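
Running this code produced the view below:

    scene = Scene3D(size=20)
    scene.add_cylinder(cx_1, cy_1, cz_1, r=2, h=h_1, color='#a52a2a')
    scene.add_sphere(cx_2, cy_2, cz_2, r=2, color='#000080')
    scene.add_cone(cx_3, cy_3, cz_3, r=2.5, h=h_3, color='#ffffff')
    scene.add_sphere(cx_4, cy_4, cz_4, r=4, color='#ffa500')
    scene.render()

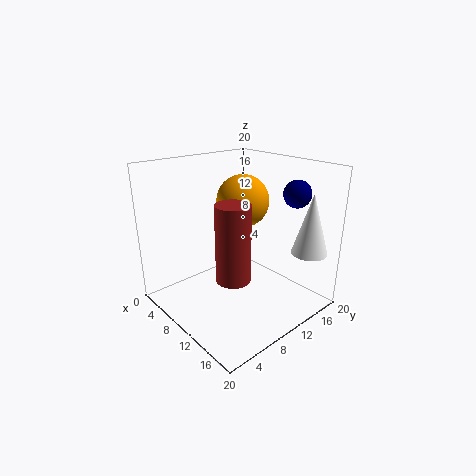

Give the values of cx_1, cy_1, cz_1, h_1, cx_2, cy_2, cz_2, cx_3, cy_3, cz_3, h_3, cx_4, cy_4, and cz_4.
cx_1 = 16
cy_1 = 4
cz_1 = 8.5
h_1 = 9
cx_2 = 13.5
cy_2 = 18
cz_2 = 15.5
cx_3 = 17
cy_3 = 17
cz_3 = 8
h_3 = 8.5
cx_4 = 6
cy_4 = 14.5
cz_4 = 13.5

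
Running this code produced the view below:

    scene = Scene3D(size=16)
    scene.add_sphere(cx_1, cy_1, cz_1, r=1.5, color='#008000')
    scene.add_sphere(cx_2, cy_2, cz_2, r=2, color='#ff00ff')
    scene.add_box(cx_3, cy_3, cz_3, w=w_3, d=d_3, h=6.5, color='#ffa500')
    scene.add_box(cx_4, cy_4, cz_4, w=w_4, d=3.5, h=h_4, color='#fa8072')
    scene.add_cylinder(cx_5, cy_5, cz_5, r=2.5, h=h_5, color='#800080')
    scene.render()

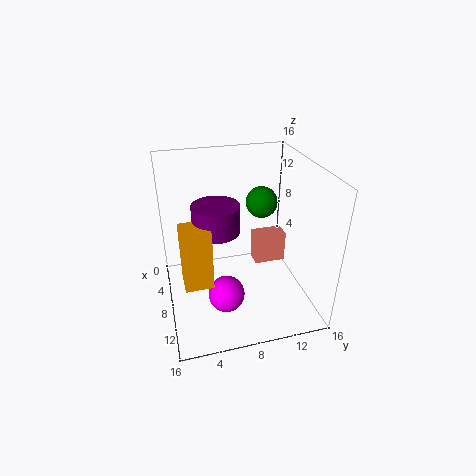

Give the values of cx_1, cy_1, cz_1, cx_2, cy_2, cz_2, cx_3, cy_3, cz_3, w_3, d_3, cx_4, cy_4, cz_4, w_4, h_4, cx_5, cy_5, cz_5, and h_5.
cx_1 = 11; cy_1 = 9.5; cz_1 = 13.5; cx_2 = 10.5; cy_2 = 6; cz_2 = 2.5; cx_3 = 8.5; cy_3 = 1.5; cz_3 = 4.5; w_3 = 3; d_3 = 3; cx_4 = 6.5; cy_4 = 10; cz_4 = 4.5; w_4 = 2; h_4 = 3.5; cx_5 = 8.5; cy_5 = 5.5; cz_5 = 9.5; h_5 = 3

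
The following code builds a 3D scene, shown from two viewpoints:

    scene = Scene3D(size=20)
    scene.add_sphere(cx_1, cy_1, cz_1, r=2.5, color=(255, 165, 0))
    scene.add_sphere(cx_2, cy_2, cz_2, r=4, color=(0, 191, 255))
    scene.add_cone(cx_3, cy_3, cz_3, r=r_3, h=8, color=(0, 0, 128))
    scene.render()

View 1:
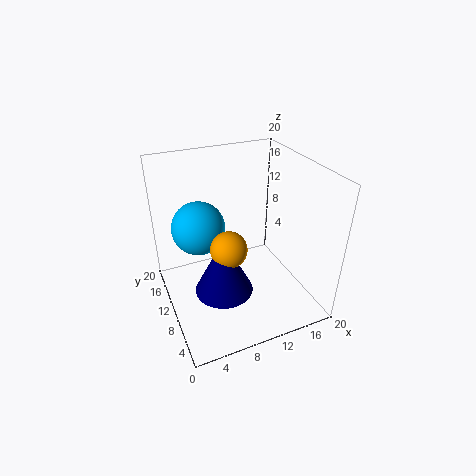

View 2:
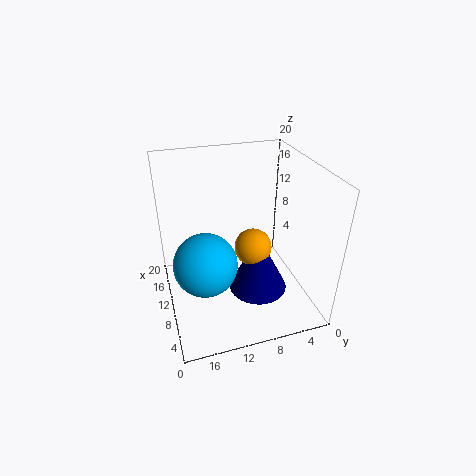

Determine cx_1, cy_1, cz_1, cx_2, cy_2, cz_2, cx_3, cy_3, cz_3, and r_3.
cx_1 = 8
cy_1 = 8.5
cz_1 = 9.5
cx_2 = 6
cy_2 = 15.5
cz_2 = 9.5
cx_3 = 7
cy_3 = 8
cz_3 = 3.5
r_3 = 4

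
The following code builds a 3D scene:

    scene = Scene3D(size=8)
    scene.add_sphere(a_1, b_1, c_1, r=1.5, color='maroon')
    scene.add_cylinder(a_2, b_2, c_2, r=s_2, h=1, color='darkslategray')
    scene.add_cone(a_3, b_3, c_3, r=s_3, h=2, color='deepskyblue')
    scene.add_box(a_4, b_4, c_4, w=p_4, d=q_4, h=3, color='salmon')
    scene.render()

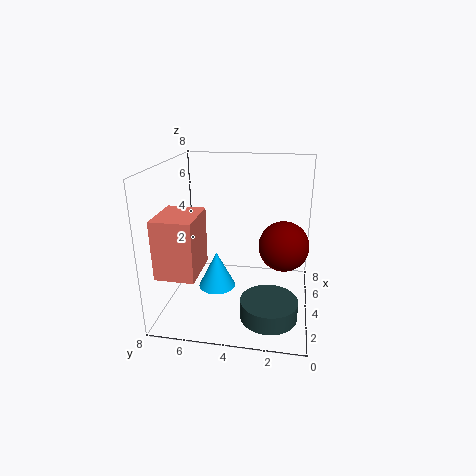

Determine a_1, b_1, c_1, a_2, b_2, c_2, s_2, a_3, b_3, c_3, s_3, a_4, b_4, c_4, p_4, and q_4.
a_1 = 5.5, b_1 = 1.5, c_1 = 3, a_2 = 2, b_2 = 2, c_2 = 0.5, s_2 = 1.5, a_3 = 3, b_3 = 5, c_3 = 1.5, s_3 = 1, a_4 = 0.5, b_4 = 5.5, c_4 = 3, p_4 = 2.5, q_4 = 2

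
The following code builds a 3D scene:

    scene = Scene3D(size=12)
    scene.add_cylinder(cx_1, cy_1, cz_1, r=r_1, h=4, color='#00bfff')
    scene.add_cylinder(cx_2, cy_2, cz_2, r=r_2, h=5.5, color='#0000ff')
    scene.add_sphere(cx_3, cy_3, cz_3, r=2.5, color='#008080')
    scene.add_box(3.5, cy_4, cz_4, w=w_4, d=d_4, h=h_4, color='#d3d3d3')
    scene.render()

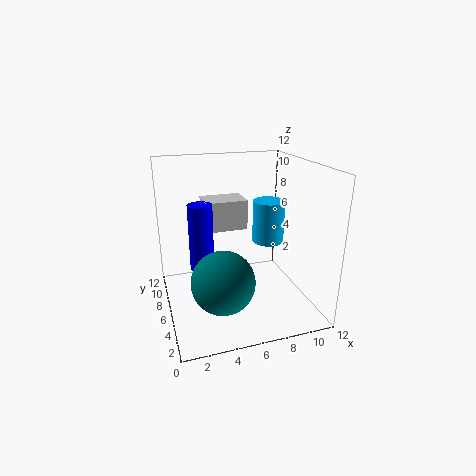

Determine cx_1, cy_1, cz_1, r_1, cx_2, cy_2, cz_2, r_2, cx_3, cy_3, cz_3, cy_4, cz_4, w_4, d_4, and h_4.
cx_1 = 10
cy_1 = 9
cz_1 = 4
r_1 = 1.5
cx_2 = 3
cy_2 = 6.5
cz_2 = 3.5
r_2 = 1
cx_3 = 4
cy_3 = 3.5
cz_3 = 3.5
cy_4 = 6.5
cz_4 = 6.5
w_4 = 3.5
d_4 = 2.5
h_4 = 2.5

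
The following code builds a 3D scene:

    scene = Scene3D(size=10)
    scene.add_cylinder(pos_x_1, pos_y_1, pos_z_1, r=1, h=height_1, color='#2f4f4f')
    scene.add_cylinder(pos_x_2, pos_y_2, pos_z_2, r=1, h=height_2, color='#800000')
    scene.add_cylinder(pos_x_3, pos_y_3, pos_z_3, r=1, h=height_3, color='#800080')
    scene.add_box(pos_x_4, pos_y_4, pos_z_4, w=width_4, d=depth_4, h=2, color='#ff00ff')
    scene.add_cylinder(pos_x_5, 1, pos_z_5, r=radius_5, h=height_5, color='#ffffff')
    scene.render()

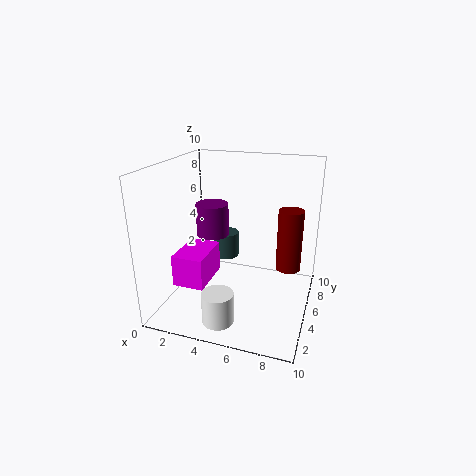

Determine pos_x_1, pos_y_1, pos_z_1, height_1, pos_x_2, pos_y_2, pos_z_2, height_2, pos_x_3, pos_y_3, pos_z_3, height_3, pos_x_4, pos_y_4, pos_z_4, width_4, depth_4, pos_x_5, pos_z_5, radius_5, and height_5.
pos_x_1 = 3, pos_y_1 = 8, pos_z_1 = 2, height_1 = 2, pos_x_2 = 8, pos_y_2 = 9, pos_z_2 = 1, height_2 = 5, pos_x_3 = 4, pos_y_3 = 3, pos_z_3 = 6, height_3 = 2, pos_x_4 = 2, pos_y_4 = 1, pos_z_4 = 3, width_4 = 2, depth_4 = 3, pos_x_5 = 5, pos_z_5 = 1, radius_5 = 1, height_5 = 2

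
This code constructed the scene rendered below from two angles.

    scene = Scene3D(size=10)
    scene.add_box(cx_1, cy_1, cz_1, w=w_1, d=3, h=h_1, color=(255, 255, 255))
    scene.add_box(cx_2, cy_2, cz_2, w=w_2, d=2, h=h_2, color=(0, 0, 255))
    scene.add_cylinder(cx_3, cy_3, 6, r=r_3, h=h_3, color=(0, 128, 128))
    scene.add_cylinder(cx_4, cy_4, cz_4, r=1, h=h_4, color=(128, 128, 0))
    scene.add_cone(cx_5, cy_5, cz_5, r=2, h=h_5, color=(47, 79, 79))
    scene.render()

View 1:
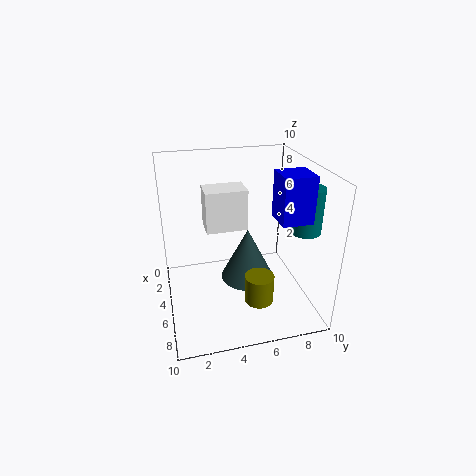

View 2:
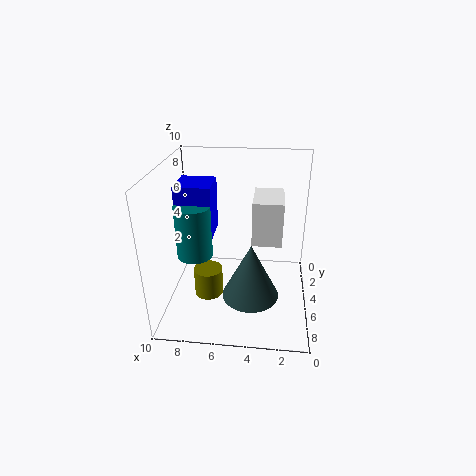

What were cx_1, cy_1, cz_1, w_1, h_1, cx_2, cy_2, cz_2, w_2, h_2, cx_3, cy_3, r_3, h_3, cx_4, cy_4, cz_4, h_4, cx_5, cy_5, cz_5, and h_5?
cx_1 = 2
cy_1 = 3
cz_1 = 5
w_1 = 2
h_1 = 3
cx_2 = 6
cy_2 = 7
cz_2 = 7
w_2 = 2
h_2 = 3
cx_3 = 7
cy_3 = 9
r_3 = 1
h_3 = 3
cx_4 = 7
cy_4 = 6
cz_4 = 1
h_4 = 2
cx_5 = 4
cy_5 = 6
cz_5 = 1
h_5 = 4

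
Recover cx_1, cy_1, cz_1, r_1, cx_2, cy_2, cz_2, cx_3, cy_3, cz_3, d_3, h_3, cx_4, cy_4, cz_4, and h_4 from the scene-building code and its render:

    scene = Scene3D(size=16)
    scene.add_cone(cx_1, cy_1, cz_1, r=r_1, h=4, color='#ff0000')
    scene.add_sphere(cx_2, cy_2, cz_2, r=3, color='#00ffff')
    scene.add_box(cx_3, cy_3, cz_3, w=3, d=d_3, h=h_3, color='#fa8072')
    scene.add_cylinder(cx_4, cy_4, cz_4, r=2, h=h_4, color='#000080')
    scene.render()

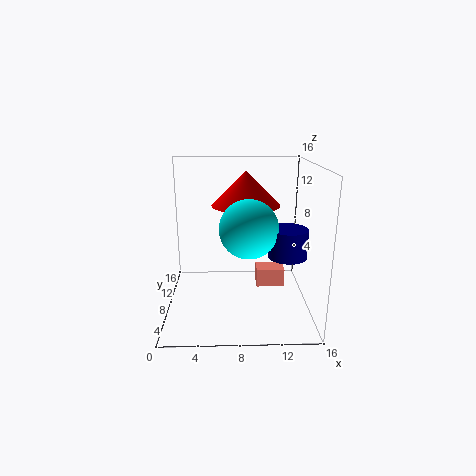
cx_1 = 9
cy_1 = 11
cz_1 = 11
r_1 = 4
cx_2 = 9
cy_2 = 5
cz_2 = 10
cx_3 = 10
cy_3 = 6
cz_3 = 3
d_3 = 2
h_3 = 2
cx_4 = 13
cy_4 = 5
cz_4 = 7
h_4 = 3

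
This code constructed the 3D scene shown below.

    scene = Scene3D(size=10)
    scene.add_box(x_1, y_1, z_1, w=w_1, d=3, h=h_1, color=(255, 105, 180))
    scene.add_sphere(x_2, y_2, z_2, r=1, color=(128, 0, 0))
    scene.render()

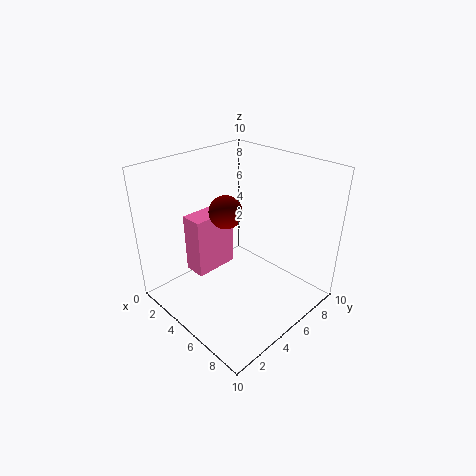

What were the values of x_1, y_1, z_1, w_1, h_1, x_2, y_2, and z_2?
x_1 = 3
y_1 = 2
z_1 = 3
w_1 = 1.5
h_1 = 4
x_2 = 6
y_2 = 3
z_2 = 8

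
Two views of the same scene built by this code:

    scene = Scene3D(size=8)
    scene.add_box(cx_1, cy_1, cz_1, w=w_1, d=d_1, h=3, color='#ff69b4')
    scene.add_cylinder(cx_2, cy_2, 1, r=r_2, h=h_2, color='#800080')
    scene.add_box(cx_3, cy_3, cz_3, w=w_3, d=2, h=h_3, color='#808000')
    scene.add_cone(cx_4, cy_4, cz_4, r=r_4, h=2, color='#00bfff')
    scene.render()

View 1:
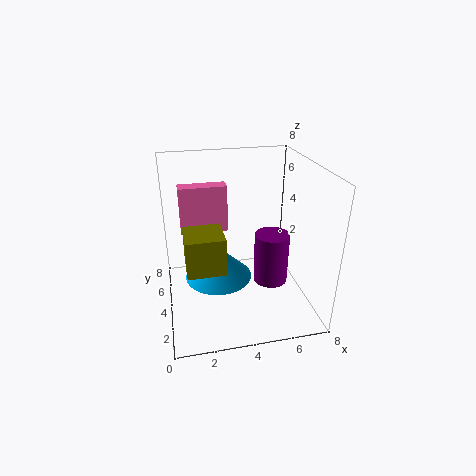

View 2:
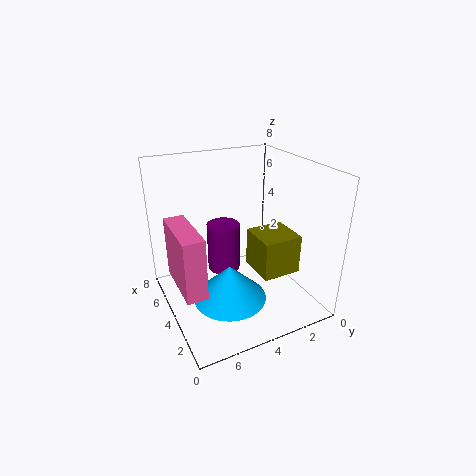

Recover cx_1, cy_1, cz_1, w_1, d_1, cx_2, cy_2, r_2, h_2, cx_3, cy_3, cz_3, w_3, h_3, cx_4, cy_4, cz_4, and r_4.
cx_1 = 1
cy_1 = 7
cz_1 = 3
w_1 = 3
d_1 = 1
cx_2 = 6
cy_2 = 4
r_2 = 1
h_2 = 3
cx_3 = 1
cy_3 = 2
cz_3 = 3
w_3 = 2
h_3 = 2
cx_4 = 3
cy_4 = 5
cz_4 = 1
r_4 = 2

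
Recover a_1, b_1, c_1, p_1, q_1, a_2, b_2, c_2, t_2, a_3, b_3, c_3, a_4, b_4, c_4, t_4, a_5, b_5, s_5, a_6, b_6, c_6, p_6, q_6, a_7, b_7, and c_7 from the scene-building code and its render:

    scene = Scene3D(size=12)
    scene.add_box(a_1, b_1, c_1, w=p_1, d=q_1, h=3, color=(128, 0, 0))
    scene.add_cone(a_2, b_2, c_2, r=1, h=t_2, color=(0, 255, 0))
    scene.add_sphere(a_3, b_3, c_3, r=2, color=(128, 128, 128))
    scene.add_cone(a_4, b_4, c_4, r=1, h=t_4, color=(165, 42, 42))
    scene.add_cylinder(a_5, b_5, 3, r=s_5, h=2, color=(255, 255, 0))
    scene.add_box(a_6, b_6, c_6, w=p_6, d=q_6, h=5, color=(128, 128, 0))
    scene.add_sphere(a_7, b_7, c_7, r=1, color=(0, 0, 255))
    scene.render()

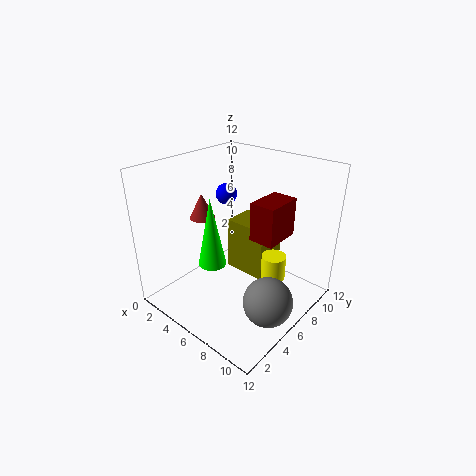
a_1 = 8
b_1 = 5
c_1 = 7
p_1 = 2
q_1 = 3
a_2 = 7
b_2 = 2
c_2 = 6
t_2 = 5
a_3 = 10
b_3 = 5
c_3 = 2
a_4 = 4
b_4 = 4
c_4 = 8
t_4 = 2
a_5 = 9
b_5 = 7
s_5 = 1
a_6 = 3
b_6 = 8
c_6 = 1
p_6 = 4
q_6 = 3
a_7 = 2
b_7 = 9
c_7 = 8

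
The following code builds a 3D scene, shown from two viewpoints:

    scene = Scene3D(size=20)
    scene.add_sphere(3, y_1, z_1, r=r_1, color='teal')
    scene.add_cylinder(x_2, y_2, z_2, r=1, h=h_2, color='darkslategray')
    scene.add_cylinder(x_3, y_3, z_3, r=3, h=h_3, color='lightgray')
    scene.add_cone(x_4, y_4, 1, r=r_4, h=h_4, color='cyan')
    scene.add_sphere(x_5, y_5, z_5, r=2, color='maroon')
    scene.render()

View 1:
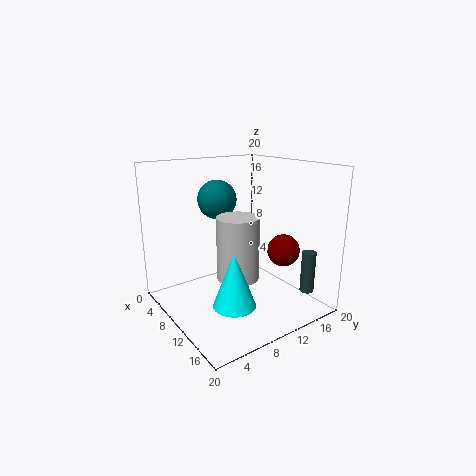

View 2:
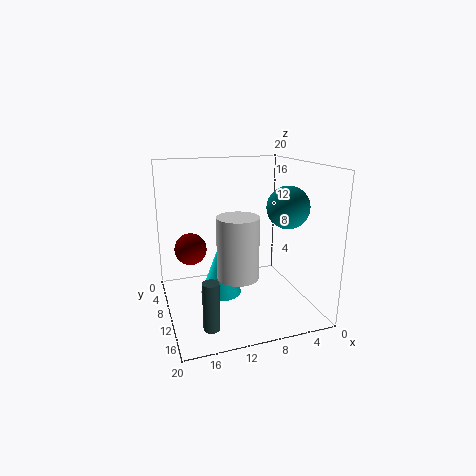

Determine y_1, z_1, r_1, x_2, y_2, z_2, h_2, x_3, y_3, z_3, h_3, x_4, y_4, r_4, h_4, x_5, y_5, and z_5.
y_1 = 11; z_1 = 14; r_1 = 3; x_2 = 16; y_2 = 18; z_2 = 2; h_2 = 6; x_3 = 10; y_3 = 10; z_3 = 4; h_3 = 9; x_4 = 12; y_4 = 8; r_4 = 3; h_4 = 8; x_5 = 17; y_5 = 12; z_5 = 10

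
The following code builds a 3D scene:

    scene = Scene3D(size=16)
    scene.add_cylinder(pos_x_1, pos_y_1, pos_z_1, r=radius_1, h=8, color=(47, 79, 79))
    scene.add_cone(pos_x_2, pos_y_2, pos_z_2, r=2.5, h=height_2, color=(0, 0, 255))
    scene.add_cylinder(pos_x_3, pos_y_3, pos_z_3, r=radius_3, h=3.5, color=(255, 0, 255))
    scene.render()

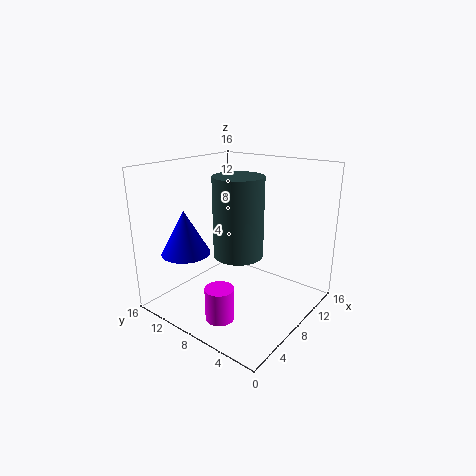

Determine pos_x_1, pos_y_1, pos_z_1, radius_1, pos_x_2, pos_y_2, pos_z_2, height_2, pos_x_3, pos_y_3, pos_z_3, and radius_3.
pos_x_1 = 5.5; pos_y_1 = 6; pos_z_1 = 7.5; radius_1 = 2.5; pos_x_2 = 2.5; pos_y_2 = 10.5; pos_z_2 = 7.5; height_2 = 4.5; pos_x_3 = 3; pos_y_3 = 6.5; pos_z_3 = 1; radius_3 = 1.5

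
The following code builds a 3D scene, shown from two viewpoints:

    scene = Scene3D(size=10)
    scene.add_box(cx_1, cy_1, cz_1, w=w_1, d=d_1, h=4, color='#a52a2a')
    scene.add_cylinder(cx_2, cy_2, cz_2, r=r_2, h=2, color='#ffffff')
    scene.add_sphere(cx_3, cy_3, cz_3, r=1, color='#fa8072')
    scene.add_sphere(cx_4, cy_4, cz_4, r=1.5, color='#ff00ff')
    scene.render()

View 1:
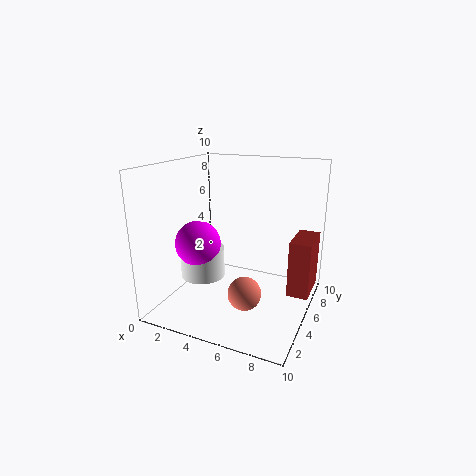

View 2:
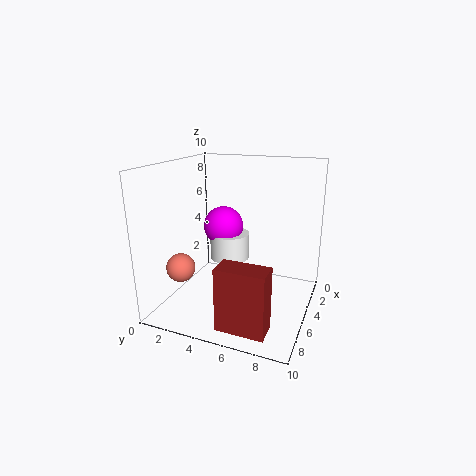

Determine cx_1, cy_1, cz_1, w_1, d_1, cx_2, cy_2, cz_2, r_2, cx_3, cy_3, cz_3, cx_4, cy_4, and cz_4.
cx_1 = 8.5
cy_1 = 5.5
cz_1 = 1
w_1 = 1.5
d_1 = 3
cx_2 = 3
cy_2 = 3.5
cz_2 = 2.5
r_2 = 1.5
cx_3 = 7
cy_3 = 1.5
cz_3 = 3
cx_4 = 3
cy_4 = 3
cz_4 = 5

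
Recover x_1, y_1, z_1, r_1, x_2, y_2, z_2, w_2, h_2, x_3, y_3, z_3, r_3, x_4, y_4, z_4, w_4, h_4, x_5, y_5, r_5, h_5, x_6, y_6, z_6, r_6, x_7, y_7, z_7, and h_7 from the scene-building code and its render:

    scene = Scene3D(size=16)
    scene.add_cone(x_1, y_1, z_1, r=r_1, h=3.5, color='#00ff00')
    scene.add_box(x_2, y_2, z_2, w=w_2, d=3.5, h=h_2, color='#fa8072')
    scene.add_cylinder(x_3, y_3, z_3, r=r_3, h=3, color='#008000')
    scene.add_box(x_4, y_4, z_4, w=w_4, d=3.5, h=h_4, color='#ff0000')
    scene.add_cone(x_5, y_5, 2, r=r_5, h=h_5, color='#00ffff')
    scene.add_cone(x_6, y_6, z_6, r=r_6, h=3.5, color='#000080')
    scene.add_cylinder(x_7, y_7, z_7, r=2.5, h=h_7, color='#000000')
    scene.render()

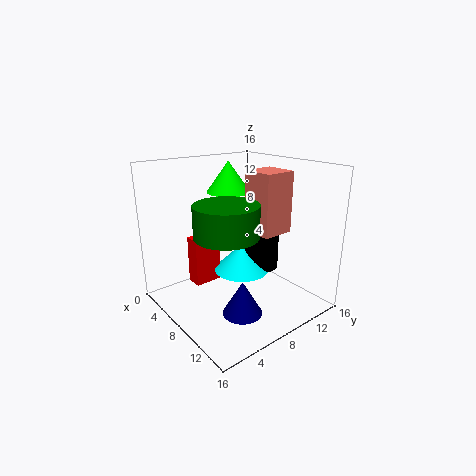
x_1 = 5, y_1 = 9, z_1 = 12.5, r_1 = 2.5, x_2 = 8.5, y_2 = 8.5, z_2 = 9, w_2 = 3.5, h_2 = 6.5, x_3 = 12, y_3 = 3.5, z_3 = 10.5, r_3 = 3, x_4 = 1, y_4 = 5.5, z_4 = 0.5, w_4 = 2, h_4 = 6, x_5 = 5, y_5 = 11, r_5 = 3.5, h_5 = 3.5, x_6 = 12.5, y_6 = 5, z_6 = 2, r_6 = 2, x_7 = 5.5, y_7 = 13.5, z_7 = 2, h_7 = 4.5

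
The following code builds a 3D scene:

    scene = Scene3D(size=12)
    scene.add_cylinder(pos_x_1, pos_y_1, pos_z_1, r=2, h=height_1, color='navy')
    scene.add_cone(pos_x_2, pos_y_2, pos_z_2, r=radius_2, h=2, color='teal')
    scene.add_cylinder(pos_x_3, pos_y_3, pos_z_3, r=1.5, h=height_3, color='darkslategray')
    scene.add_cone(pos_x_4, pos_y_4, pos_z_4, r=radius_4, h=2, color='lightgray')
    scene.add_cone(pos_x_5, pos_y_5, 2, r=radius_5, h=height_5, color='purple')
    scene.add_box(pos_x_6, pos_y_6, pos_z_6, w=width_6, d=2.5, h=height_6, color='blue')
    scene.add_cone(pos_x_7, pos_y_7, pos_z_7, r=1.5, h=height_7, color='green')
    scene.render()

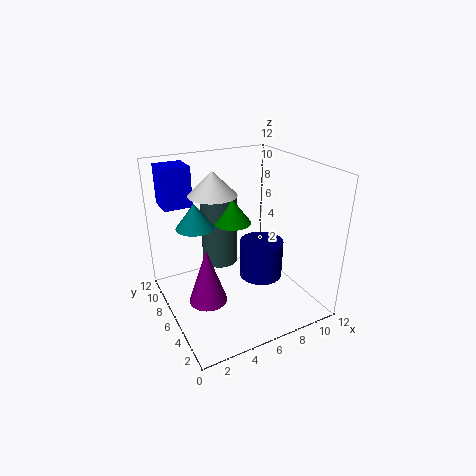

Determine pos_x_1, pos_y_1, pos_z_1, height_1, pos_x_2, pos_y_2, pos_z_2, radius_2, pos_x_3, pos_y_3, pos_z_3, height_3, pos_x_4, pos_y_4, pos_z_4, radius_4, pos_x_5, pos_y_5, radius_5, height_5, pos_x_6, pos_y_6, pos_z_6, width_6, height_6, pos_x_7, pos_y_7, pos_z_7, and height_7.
pos_x_1 = 9
pos_y_1 = 7
pos_z_1 = 1
height_1 = 3.5
pos_x_2 = 2.5
pos_y_2 = 6.5
pos_z_2 = 7.5
radius_2 = 1.5
pos_x_3 = 5
pos_y_3 = 7.5
pos_z_3 = 3.5
height_3 = 6
pos_x_4 = 4.5
pos_y_4 = 7.5
pos_z_4 = 9.5
radius_4 = 2
pos_x_5 = 2.5
pos_y_5 = 4.5
radius_5 = 1.5
height_5 = 4.5
pos_x_6 = 1
pos_y_6 = 9.5
pos_z_6 = 8
width_6 = 2.5
height_6 = 3.5
pos_x_7 = 5.5
pos_y_7 = 6
pos_z_7 = 7.5
height_7 = 2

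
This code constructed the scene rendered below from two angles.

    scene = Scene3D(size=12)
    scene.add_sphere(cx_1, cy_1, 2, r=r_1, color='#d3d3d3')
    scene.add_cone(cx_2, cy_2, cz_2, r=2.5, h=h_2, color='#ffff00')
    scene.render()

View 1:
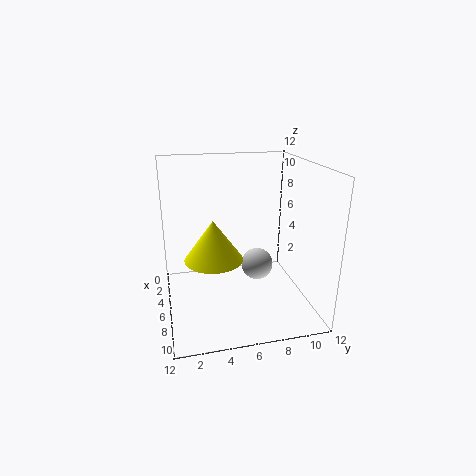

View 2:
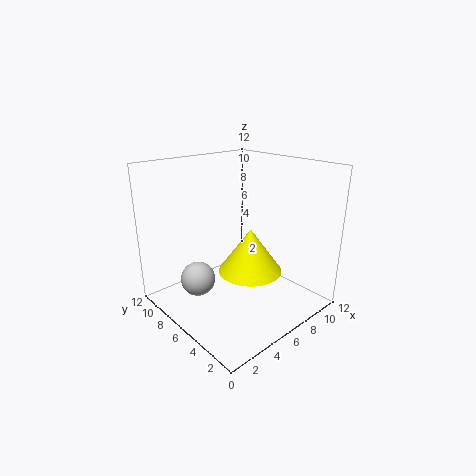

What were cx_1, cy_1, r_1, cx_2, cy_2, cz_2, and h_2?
cx_1 = 3.5; cy_1 = 8.5; r_1 = 1.5; cx_2 = 5.5; cy_2 = 4; cz_2 = 4; h_2 = 3.5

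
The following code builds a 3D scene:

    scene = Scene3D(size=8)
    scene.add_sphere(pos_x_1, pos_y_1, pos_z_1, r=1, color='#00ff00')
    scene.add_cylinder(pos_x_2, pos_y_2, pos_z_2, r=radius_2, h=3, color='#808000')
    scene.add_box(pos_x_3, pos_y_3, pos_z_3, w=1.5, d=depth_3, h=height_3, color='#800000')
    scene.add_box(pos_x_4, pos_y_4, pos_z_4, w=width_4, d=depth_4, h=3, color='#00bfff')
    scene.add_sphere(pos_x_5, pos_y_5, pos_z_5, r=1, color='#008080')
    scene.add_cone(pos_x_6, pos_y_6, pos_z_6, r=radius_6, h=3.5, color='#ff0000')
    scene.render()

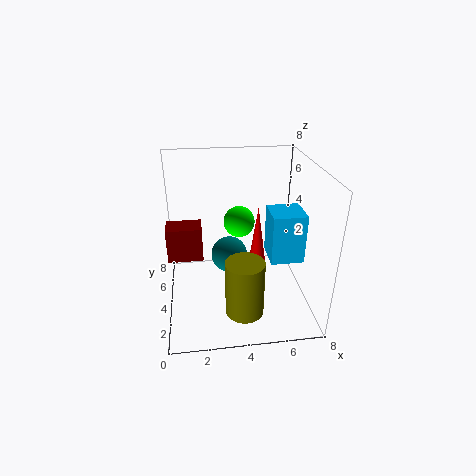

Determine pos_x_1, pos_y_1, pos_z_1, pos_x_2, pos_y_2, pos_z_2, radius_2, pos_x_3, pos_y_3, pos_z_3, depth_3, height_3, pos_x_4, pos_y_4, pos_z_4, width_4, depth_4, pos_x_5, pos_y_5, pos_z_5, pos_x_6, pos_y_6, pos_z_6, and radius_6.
pos_x_1 = 4.5; pos_y_1 = 7; pos_z_1 = 3.5; pos_x_2 = 4; pos_y_2 = 1.5; pos_z_2 = 1; radius_2 = 1; pos_x_3 = 0.5; pos_y_3 = 0.5; pos_z_3 = 5; depth_3 = 1; height_3 = 1.5; pos_x_4 = 6; pos_y_4 = 4; pos_z_4 = 2; width_4 = 2; depth_4 = 2; pos_x_5 = 3.5; pos_y_5 = 4; pos_z_5 = 3; pos_x_6 = 5; pos_y_6 = 3.5; pos_z_6 = 2.5; radius_6 = 0.5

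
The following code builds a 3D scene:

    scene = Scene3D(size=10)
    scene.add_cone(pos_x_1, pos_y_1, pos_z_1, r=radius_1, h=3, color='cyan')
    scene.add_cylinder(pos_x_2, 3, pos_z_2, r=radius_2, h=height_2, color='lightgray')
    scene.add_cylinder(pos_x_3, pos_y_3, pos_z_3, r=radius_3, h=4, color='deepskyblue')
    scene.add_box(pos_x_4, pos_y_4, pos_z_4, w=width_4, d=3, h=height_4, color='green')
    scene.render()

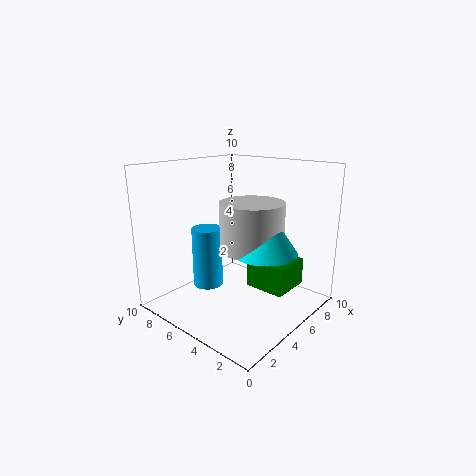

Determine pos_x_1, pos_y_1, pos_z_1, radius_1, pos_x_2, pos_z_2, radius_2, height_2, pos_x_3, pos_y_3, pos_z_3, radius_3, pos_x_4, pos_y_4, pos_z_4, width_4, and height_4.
pos_x_1 = 4, pos_y_1 = 2, pos_z_1 = 5, radius_1 = 2, pos_x_2 = 4, pos_z_2 = 5, radius_2 = 2, height_2 = 3, pos_x_3 = 3, pos_y_3 = 6, pos_z_3 = 2, radius_3 = 1, pos_x_4 = 6, pos_y_4 = 2, pos_z_4 = 1, width_4 = 3, height_4 = 2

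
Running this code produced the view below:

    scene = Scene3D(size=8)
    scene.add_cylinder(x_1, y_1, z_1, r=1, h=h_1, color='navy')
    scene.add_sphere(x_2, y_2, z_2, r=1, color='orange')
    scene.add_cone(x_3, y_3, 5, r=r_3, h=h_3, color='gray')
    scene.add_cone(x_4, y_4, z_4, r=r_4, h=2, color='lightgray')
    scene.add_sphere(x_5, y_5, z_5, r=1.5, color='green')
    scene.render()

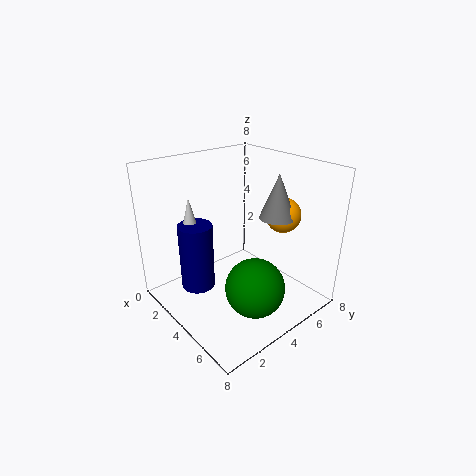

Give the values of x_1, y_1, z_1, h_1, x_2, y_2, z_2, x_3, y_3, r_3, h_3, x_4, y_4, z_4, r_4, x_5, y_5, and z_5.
x_1 = 2, y_1 = 2.5, z_1 = 0.5, h_1 = 4, x_2 = 5, y_2 = 6.5, z_2 = 5, x_3 = 5, y_3 = 6, r_3 = 1, h_3 = 2.5, x_4 = 1.5, y_4 = 2.5, z_4 = 4, r_4 = 0.5, x_5 = 6.5, y_5 = 3, z_5 = 2.5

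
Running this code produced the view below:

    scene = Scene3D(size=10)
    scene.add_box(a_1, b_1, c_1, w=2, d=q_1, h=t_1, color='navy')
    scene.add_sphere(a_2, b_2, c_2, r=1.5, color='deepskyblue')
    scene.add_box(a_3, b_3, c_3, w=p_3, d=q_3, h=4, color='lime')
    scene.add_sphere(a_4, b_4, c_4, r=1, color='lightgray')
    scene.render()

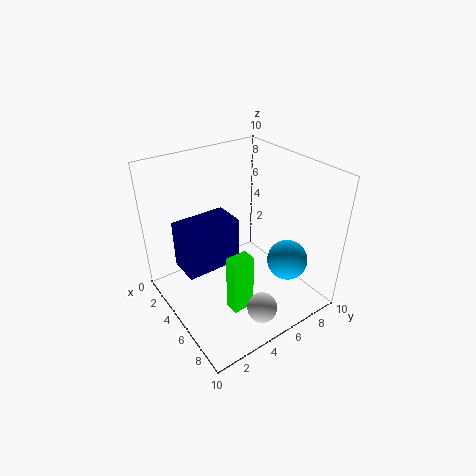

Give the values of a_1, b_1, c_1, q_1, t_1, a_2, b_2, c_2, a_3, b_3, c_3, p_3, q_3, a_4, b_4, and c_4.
a_1 = 4.5; b_1 = 0.5; c_1 = 4.5; q_1 = 3.5; t_1 = 3; a_2 = 6.5; b_2 = 8.5; c_2 = 2.5; a_3 = 6.5; b_3 = 3; c_3 = 1; p_3 = 1; q_3 = 1.5; a_4 = 8.5; b_4 = 4.5; c_4 = 1.5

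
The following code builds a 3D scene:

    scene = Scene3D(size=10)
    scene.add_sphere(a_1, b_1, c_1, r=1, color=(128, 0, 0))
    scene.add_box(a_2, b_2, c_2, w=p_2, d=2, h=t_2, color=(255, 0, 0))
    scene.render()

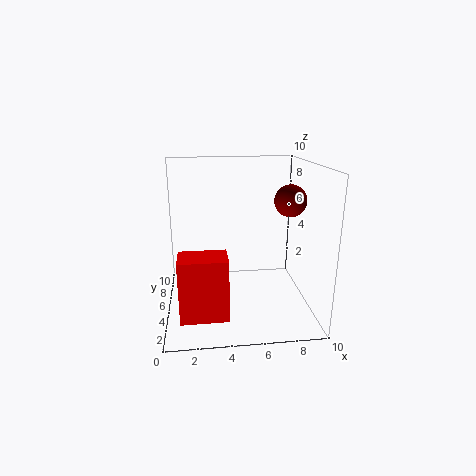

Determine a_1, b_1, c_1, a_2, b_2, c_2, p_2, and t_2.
a_1 = 8; b_1 = 3; c_1 = 8; a_2 = 1; b_2 = 1; c_2 = 1; p_2 = 3; t_2 = 4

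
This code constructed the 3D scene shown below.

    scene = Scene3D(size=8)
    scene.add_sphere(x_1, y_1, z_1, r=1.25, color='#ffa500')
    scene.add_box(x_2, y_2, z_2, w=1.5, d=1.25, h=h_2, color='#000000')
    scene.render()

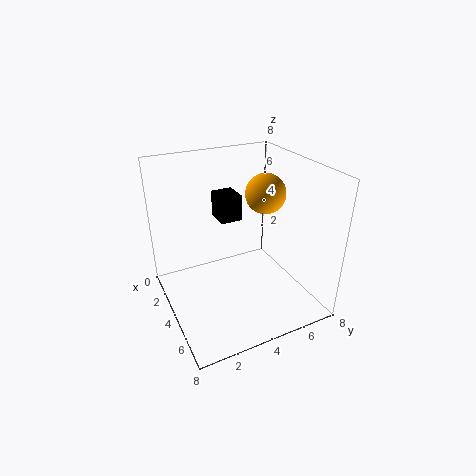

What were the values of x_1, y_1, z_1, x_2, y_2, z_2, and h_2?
x_1 = 2.25; y_1 = 6.75; z_1 = 5.5; x_2 = 1.5; y_2 = 3.5; z_2 = 4.5; h_2 = 1.5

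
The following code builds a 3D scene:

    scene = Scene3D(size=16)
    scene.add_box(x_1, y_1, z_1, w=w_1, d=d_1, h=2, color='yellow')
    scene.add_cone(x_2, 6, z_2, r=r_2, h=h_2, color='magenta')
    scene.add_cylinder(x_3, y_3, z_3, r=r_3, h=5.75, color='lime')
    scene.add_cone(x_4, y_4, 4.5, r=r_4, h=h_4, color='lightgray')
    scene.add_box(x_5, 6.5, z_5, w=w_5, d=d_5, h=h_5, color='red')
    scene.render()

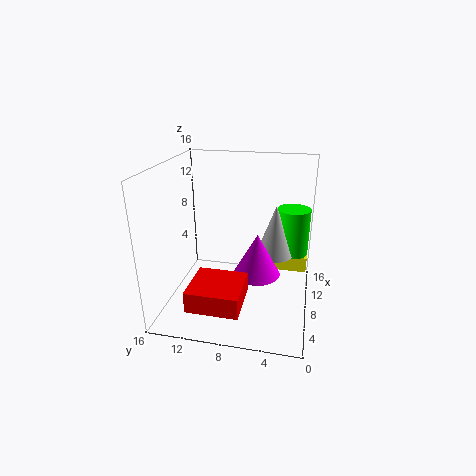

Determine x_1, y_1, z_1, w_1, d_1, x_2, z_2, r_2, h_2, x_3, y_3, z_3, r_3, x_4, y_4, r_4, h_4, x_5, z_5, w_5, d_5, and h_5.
x_1 = 12.75
y_1 = 0.25
z_1 = 1.75
w_1 = 2.5
d_1 = 5.25
x_2 = 9.25
z_2 = 3
r_2 = 2.75
h_2 = 5
x_3 = 13.25
y_3 = 2.25
z_3 = 4.25
r_3 = 2
x_4 = 11.75
y_4 = 4.25
r_4 = 2.25
h_4 = 6.25
x_5 = 1
z_5 = 2.5
w_5 = 5.25
d_5 = 5.5
h_5 = 2.25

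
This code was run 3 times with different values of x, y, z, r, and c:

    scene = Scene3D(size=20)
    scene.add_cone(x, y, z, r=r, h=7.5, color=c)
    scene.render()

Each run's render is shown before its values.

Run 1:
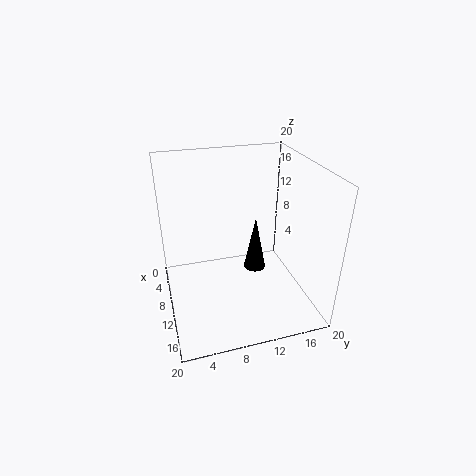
x = 11.5, y = 12, z = 6, r = 1.5, c = 'black'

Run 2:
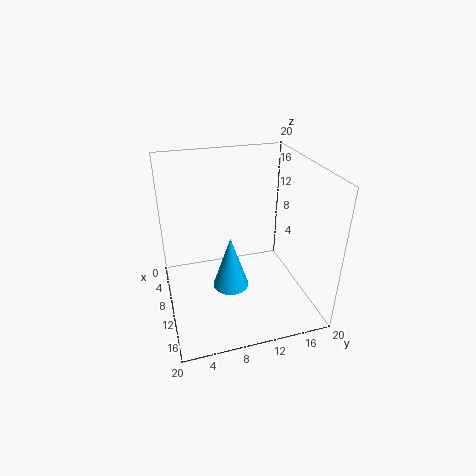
x = 11.5, y = 8.5, z = 3.5, r = 2.5, c = 'deepskyblue'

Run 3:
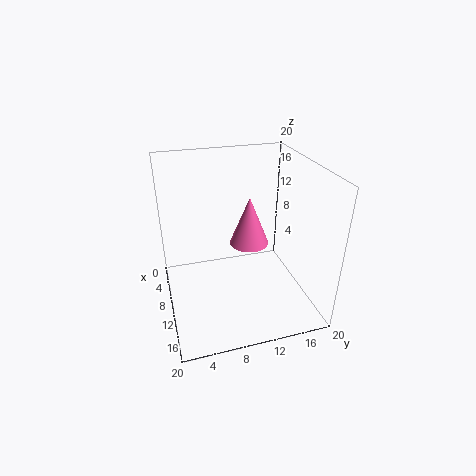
x = 6, y = 13, z = 6.5, r = 3, c = 'hotpink'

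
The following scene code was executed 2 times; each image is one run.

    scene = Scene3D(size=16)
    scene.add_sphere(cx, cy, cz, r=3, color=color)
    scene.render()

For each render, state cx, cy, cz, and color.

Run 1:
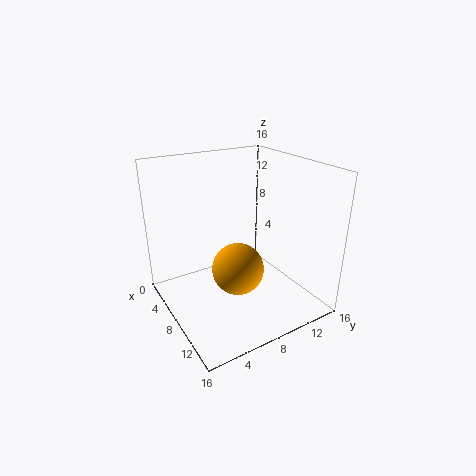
cx = 8
cy = 8
cz = 4
color = 'orange'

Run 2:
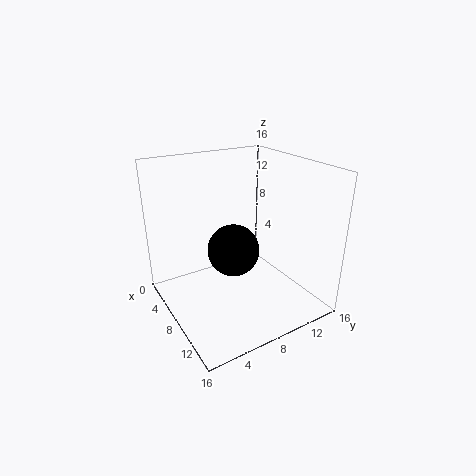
cx = 7
cy = 8
cz = 6
color = 'black'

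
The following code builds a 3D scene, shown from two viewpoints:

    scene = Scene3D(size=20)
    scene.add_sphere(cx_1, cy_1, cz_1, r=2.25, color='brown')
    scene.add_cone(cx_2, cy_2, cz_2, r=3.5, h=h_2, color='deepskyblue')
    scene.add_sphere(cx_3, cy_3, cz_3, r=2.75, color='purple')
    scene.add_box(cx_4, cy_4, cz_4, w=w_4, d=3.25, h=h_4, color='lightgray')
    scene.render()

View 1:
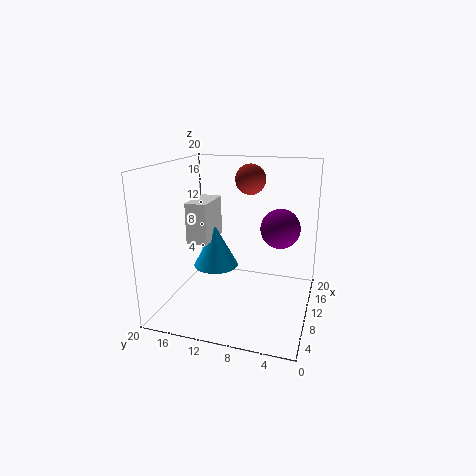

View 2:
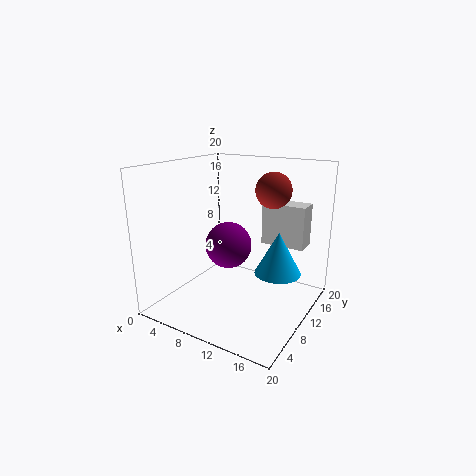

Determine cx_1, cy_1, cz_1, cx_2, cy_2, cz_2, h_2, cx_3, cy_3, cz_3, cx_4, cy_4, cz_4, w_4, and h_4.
cx_1 = 15.25, cy_1 = 9.75, cz_1 = 17.25, cx_2 = 14, cy_2 = 15, cz_2 = 3.5, h_2 = 6.5, cx_3 = 12, cy_3 = 4.5, cz_3 = 11.25, cx_4 = 11, cy_4 = 15.25, cz_4 = 7.75, w_4 = 6.5, h_4 = 6.25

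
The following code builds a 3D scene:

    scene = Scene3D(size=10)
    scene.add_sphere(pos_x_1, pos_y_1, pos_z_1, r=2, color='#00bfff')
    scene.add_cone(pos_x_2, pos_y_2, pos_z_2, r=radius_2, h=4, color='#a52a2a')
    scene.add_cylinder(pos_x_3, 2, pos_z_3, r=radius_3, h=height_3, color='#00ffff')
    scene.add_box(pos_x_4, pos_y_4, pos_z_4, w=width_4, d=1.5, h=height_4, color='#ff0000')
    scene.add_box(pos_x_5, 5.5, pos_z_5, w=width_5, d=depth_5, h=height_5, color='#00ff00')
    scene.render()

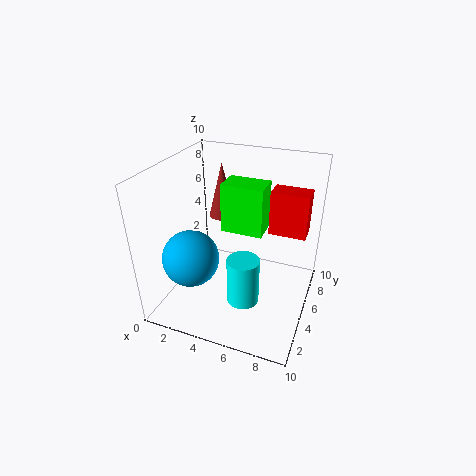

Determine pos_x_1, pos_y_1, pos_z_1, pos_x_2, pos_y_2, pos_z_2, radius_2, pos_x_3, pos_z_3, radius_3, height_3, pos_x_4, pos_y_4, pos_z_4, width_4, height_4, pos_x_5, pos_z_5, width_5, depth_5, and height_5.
pos_x_1 = 2
pos_y_1 = 3.5
pos_z_1 = 3.5
pos_x_2 = 3
pos_y_2 = 7
pos_z_2 = 5.5
radius_2 = 1
pos_x_3 = 6.5
pos_z_3 = 2.5
radius_3 = 1
height_3 = 3
pos_x_4 = 7
pos_y_4 = 5.5
pos_z_4 = 5.5
width_4 = 2.5
height_4 = 3
pos_x_5 = 3.5
pos_z_5 = 5
width_5 = 3
depth_5 = 2
height_5 = 3.5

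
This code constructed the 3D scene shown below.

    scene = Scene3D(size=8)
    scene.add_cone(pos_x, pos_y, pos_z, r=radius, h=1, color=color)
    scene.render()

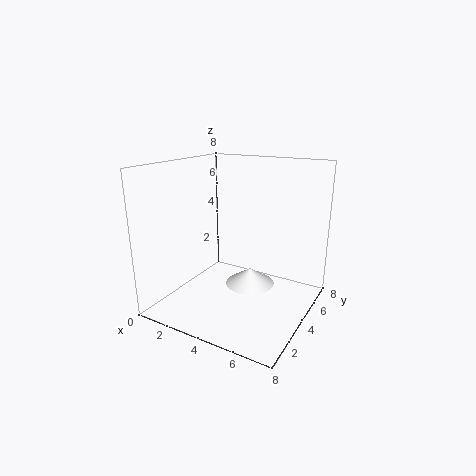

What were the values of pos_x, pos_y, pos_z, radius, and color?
pos_x = 4
pos_y = 5.5
pos_z = 0.5
radius = 1.5
color = 'white'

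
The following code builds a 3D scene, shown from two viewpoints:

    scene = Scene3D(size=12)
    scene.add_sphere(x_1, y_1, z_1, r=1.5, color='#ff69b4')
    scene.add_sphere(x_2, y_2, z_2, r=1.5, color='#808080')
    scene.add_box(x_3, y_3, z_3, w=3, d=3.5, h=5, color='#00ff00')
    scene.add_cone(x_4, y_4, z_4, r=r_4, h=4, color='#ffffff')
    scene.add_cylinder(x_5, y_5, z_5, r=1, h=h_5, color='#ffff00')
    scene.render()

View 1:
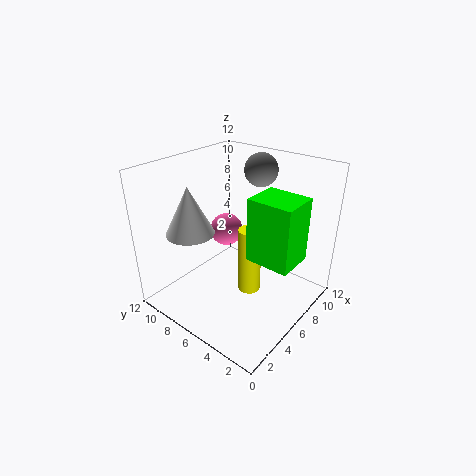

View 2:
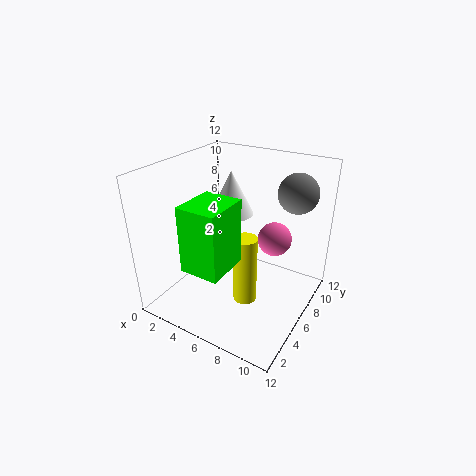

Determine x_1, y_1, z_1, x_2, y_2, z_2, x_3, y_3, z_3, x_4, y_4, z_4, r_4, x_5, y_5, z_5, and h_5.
x_1 = 8, y_1 = 9, z_1 = 5, x_2 = 10.5, y_2 = 7, z_2 = 10.5, x_3 = 4.5, y_3 = 0.5, z_3 = 5.5, x_4 = 3.5, y_4 = 9, z_4 = 6.5, r_4 = 2, x_5 = 7, y_5 = 5.5, z_5 = 0.5, h_5 = 6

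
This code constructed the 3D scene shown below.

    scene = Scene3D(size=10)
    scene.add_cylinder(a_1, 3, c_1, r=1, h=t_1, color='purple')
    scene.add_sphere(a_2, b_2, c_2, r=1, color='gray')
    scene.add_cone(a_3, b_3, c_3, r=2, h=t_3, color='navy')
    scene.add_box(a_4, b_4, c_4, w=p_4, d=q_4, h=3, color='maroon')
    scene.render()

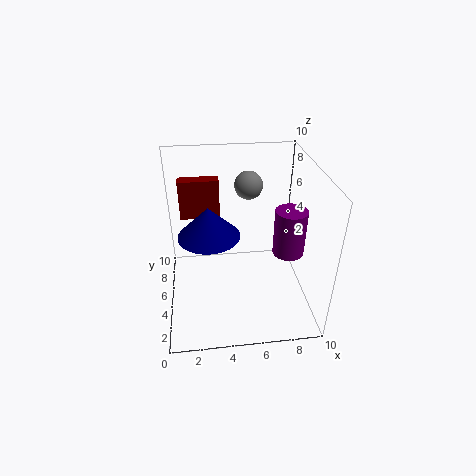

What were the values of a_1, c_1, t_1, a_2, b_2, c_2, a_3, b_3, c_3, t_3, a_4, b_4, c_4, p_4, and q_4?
a_1 = 8, c_1 = 5, t_1 = 3, a_2 = 6, b_2 = 7, c_2 = 8, a_3 = 3, b_3 = 4, c_3 = 6, t_3 = 2, a_4 = 1, b_4 = 8, c_4 = 5, p_4 = 3, q_4 = 1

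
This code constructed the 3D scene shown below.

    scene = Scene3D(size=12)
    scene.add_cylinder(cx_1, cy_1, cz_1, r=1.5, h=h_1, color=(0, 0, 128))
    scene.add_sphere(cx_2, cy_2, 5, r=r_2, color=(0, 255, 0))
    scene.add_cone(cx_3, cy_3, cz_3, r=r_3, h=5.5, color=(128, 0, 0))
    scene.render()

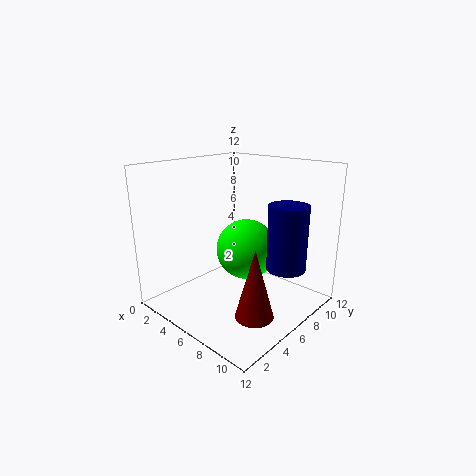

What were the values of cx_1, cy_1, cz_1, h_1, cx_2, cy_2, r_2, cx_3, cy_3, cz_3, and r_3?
cx_1 = 10.5; cy_1 = 6.5; cz_1 = 4.5; h_1 = 5; cx_2 = 6.5; cy_2 = 6.5; r_2 = 2.5; cx_3 = 9.5; cy_3 = 4; cz_3 = 1; r_3 = 1.5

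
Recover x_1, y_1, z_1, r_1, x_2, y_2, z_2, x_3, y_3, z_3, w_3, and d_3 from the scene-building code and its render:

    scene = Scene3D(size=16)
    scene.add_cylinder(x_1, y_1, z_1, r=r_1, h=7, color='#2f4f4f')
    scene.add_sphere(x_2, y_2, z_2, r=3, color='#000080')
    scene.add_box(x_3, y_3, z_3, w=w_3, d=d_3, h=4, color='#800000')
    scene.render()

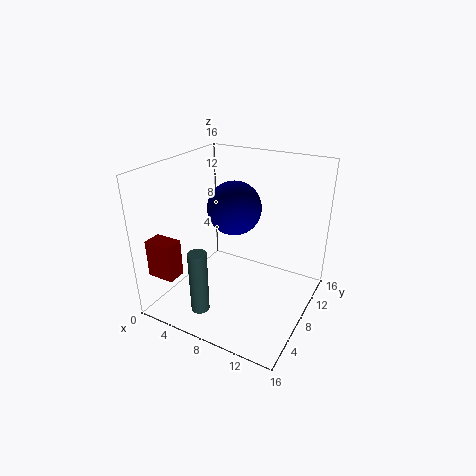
x_1 = 6; y_1 = 3; z_1 = 1; r_1 = 1; x_2 = 7; y_2 = 9; z_2 = 11; x_3 = 1; y_3 = 1; z_3 = 5; w_3 = 3; d_3 = 2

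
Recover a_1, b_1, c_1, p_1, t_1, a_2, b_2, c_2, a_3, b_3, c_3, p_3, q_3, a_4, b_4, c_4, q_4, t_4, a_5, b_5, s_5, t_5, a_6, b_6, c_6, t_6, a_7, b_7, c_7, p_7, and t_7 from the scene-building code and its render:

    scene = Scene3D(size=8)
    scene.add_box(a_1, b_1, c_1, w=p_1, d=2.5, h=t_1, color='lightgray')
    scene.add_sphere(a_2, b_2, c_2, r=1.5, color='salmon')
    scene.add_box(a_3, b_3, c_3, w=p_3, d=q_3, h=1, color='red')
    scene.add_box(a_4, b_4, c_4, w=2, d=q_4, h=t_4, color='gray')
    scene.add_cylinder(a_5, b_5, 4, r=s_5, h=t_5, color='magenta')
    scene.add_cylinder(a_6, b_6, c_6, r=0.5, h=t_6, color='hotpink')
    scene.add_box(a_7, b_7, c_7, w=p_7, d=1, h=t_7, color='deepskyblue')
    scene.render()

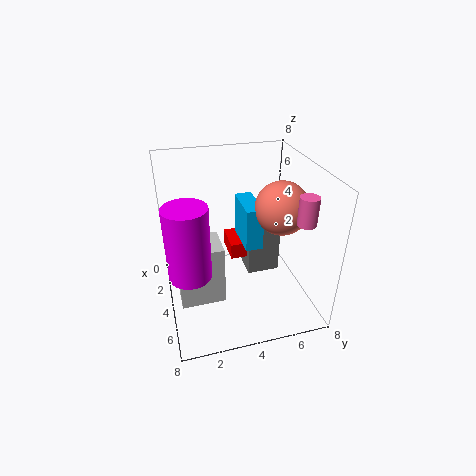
a_1 = 3; b_1 = 0.5; c_1 = 0.5; p_1 = 2; t_1 = 3.5; a_2 = 4; b_2 = 6.5; c_2 = 5.5; a_3 = 0.5; b_3 = 4; c_3 = 1.5; p_3 = 2; q_3 = 1; a_4 = 1; b_4 = 5; c_4 = 0.5; q_4 = 2; t_4 = 3.5; a_5 = 6.5; b_5 = 1; s_5 = 1; t_5 = 3.5; a_6 = 6; b_6 = 7; c_6 = 5.5; t_6 = 1.5; a_7 = 1.5; b_7 = 4.5; c_7 = 3; p_7 = 2.5; t_7 = 2.5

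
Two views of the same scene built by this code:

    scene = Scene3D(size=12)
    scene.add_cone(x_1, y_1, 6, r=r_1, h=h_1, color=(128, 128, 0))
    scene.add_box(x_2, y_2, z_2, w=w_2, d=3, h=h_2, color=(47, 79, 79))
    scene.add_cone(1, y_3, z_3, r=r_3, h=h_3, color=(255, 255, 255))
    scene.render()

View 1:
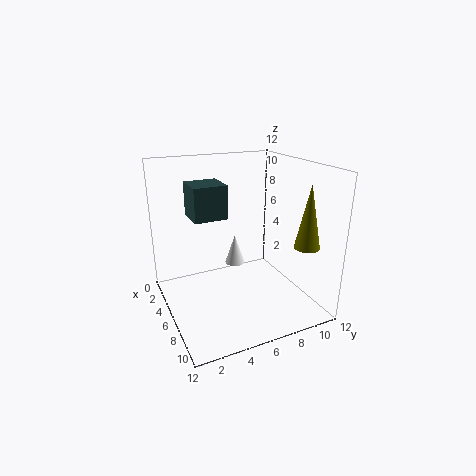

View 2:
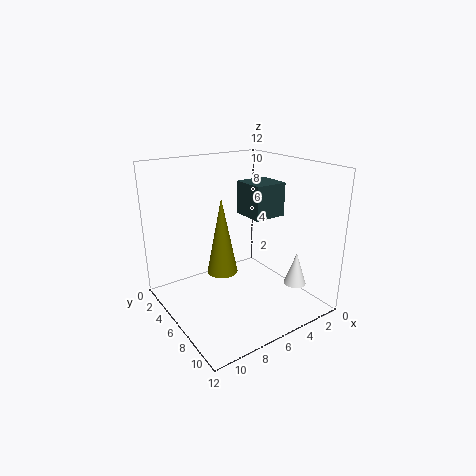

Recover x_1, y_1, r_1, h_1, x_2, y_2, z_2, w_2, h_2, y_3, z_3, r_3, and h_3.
x_1 = 10, y_1 = 10, r_1 = 1, h_1 = 5, x_2 = 1, y_2 = 3, z_2 = 7, w_2 = 3, h_2 = 3, y_3 = 8, z_3 = 1, r_3 = 1, h_3 = 3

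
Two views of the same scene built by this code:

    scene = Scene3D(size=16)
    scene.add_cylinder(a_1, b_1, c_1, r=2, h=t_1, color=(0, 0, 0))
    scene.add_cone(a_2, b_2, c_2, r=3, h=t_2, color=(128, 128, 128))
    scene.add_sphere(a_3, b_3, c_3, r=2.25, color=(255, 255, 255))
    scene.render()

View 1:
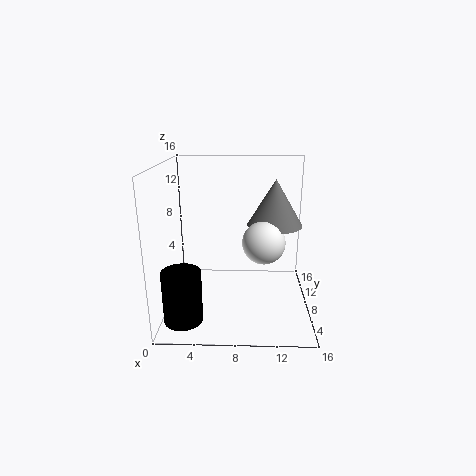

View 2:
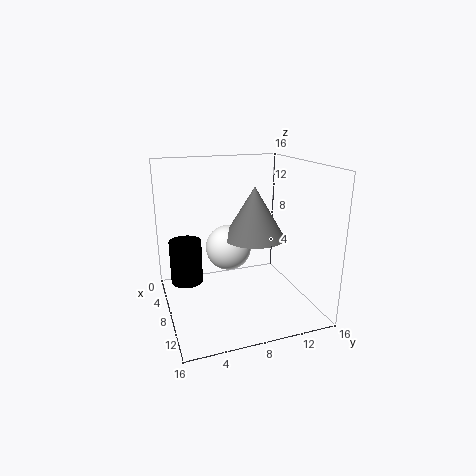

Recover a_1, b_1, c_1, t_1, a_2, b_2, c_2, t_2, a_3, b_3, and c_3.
a_1 = 2.5, b_1 = 3, c_1 = 0.75, t_1 = 5.5, a_2 = 12, b_2 = 8.25, c_2 = 9.5, t_2 = 5, a_3 = 10.75, b_3 = 6, c_3 = 8.25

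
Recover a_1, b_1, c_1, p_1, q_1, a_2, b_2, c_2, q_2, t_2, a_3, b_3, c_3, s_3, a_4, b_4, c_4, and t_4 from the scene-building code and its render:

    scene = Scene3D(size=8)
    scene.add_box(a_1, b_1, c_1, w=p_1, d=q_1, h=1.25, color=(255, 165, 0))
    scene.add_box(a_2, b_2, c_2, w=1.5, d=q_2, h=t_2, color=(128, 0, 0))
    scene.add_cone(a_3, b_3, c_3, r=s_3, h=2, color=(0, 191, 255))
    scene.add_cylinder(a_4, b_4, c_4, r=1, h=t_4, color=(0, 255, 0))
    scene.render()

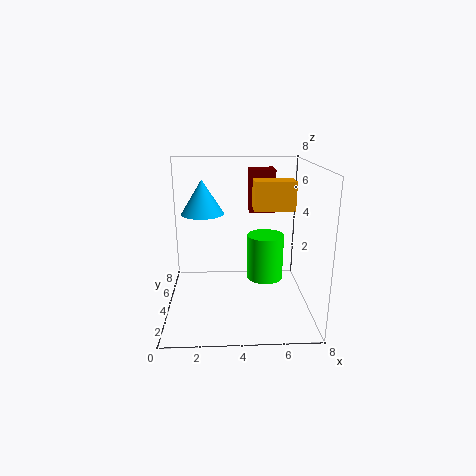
a_1 = 4.5, b_1 = 0.25, c_1 = 6.5, p_1 = 1.75, q_1 = 1, a_2 = 4.75, b_2 = 5.5, c_2 = 5, q_2 = 1.5, t_2 = 2.5, a_3 = 2, b_3 = 5.5, c_3 = 5, s_3 = 1.25, a_4 = 5.5, b_4 = 3.75, c_4 = 1.75, t_4 = 2.5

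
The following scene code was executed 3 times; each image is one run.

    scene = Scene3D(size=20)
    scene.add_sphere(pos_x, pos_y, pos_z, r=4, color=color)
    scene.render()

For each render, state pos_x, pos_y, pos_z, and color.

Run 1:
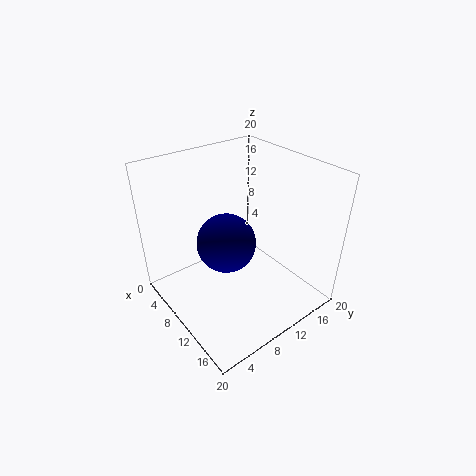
pos_x = 10, pos_y = 8, pos_z = 10, color = 'navy'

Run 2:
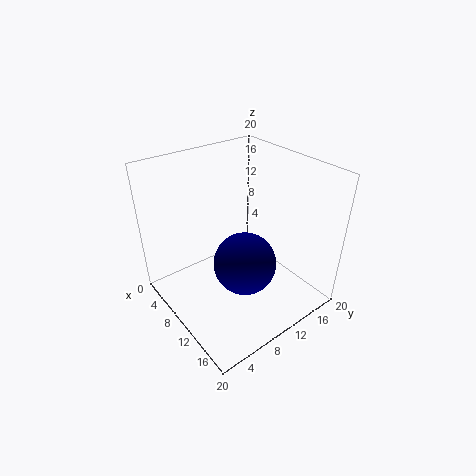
pos_x = 14, pos_y = 8, pos_z = 9, color = 'navy'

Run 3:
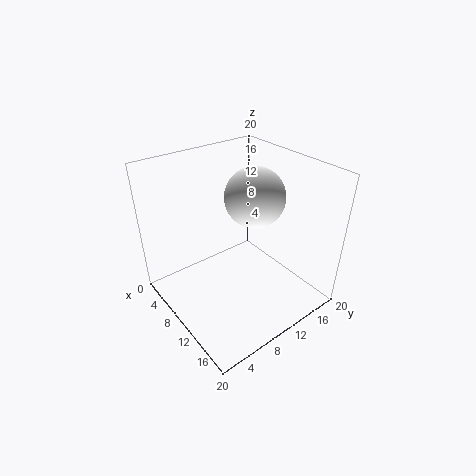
pos_x = 11, pos_y = 12, pos_z = 16, color = 'white'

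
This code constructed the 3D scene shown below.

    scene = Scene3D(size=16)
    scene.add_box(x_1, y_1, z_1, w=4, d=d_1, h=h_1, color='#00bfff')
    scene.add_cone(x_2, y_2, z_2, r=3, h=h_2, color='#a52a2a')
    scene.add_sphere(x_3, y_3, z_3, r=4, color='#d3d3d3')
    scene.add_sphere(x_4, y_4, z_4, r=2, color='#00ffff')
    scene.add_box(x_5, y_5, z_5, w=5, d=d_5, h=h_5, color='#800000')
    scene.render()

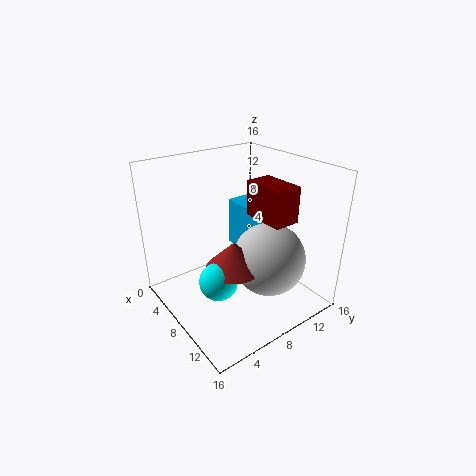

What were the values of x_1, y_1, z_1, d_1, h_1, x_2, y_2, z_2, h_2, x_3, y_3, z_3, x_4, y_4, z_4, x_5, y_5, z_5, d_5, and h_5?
x_1 = 2
y_1 = 11
z_1 = 4
d_1 = 3
h_1 = 6
x_2 = 10
y_2 = 6
z_2 = 6
h_2 = 3
x_3 = 11
y_3 = 10
z_3 = 6
x_4 = 10
y_4 = 4
z_4 = 5
x_5 = 7
y_5 = 10
z_5 = 10
d_5 = 3
h_5 = 4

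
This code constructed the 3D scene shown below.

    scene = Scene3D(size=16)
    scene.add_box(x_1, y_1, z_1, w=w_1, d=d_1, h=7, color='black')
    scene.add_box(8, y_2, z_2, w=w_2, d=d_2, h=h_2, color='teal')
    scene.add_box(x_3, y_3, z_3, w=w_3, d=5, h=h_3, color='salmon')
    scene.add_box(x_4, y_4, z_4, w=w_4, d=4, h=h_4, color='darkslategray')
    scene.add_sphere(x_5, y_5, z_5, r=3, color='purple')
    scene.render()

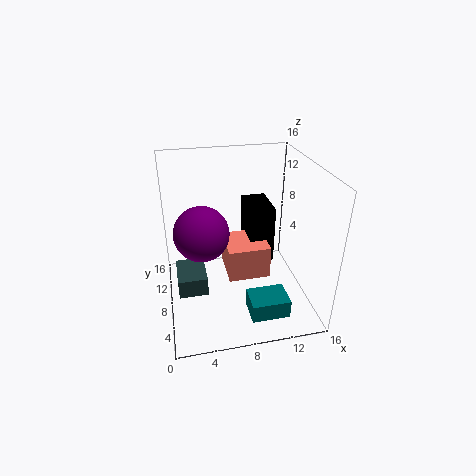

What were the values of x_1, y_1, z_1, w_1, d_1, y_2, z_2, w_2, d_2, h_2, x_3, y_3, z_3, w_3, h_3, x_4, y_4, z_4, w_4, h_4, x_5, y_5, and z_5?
x_1 = 10
y_1 = 10
z_1 = 3
w_1 = 3
d_1 = 5
y_2 = 1
z_2 = 2
w_2 = 4
d_2 = 3
h_2 = 2
x_3 = 7
y_3 = 8
z_3 = 2
w_3 = 5
h_3 = 4
x_4 = 1
y_4 = 4
z_4 = 4
w_4 = 3
h_4 = 2
x_5 = 4
y_5 = 8
z_5 = 9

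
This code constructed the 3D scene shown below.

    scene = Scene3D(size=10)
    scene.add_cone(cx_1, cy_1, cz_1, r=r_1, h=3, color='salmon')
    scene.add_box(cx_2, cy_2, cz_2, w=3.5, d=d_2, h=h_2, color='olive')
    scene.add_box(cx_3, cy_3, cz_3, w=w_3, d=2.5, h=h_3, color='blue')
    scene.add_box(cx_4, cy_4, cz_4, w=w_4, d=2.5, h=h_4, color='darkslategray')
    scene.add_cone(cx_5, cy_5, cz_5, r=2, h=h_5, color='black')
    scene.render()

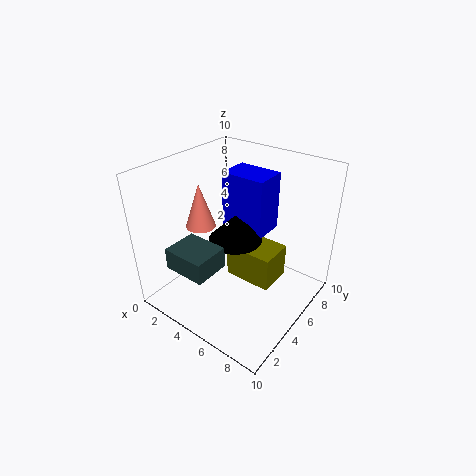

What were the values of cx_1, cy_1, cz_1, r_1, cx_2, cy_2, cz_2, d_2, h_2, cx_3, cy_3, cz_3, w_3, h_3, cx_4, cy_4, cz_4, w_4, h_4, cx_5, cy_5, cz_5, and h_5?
cx_1 = 3; cy_1 = 3.5; cz_1 = 6; r_1 = 1; cx_2 = 4; cy_2 = 5; cz_2 = 1.5; d_2 = 2.5; h_2 = 2.5; cx_3 = 2; cy_3 = 7; cz_3 = 4; w_3 = 3.5; h_3 = 4.5; cx_4 = 2; cy_4 = 1; cz_4 = 3.5; w_4 = 3; h_4 = 1.5; cx_5 = 4; cy_5 = 6; cz_5 = 4; h_5 = 2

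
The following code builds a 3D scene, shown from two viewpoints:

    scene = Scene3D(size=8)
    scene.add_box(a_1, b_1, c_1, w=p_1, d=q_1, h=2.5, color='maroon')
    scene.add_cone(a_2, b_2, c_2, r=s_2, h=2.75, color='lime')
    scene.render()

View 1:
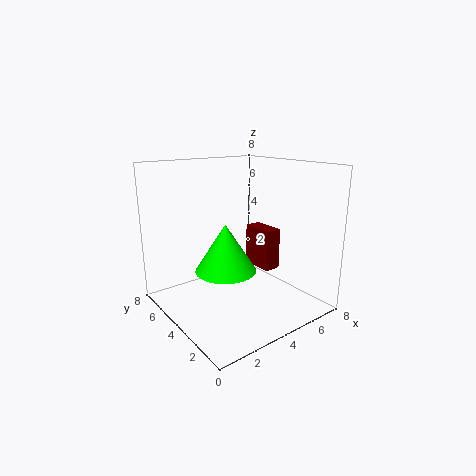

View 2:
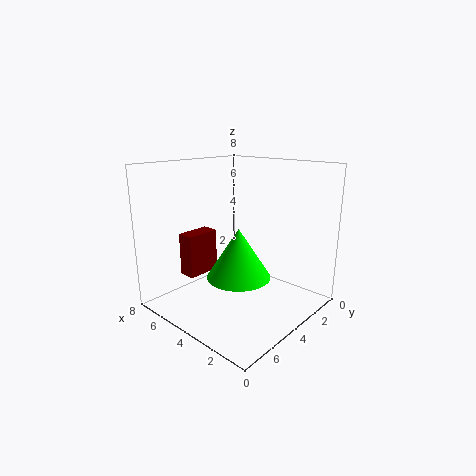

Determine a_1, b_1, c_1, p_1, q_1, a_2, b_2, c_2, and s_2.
a_1 = 6; b_1 = 3.75; c_1 = 1.5; p_1 = 1; q_1 = 2; a_2 = 3.5; b_2 = 4.5; c_2 = 2; s_2 = 1.75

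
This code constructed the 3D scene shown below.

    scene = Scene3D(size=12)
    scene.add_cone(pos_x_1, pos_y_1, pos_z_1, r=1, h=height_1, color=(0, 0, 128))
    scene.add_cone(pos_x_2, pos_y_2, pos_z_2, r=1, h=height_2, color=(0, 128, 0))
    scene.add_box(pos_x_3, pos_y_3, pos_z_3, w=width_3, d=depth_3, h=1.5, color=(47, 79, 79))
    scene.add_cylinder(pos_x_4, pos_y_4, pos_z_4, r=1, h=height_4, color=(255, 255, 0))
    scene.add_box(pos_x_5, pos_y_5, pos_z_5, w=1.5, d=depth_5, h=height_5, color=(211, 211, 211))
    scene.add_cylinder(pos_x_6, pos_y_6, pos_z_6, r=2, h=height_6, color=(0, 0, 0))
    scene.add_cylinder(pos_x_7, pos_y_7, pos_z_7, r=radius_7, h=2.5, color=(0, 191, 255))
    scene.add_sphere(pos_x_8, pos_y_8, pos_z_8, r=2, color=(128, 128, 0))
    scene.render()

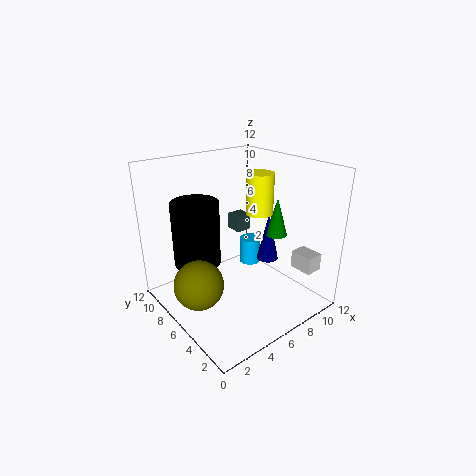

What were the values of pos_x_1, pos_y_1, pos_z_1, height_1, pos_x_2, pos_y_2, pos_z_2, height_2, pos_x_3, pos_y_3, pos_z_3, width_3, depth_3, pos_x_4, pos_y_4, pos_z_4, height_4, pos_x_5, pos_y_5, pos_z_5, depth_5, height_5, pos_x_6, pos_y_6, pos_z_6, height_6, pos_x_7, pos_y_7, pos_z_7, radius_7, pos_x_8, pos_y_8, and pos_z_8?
pos_x_1 = 10
pos_y_1 = 6.5
pos_z_1 = 2.5
height_1 = 4.5
pos_x_2 = 10.5
pos_y_2 = 6
pos_z_2 = 5
height_2 = 3.5
pos_x_3 = 8
pos_y_3 = 8.5
pos_z_3 = 5
width_3 = 1.5
depth_3 = 1.5
pos_x_4 = 6
pos_y_4 = 3.5
pos_z_4 = 9
height_4 = 3
pos_x_5 = 10
pos_y_5 = 1.5
pos_z_5 = 3
depth_5 = 2
height_5 = 1.5
pos_x_6 = 3.5
pos_y_6 = 8.5
pos_z_6 = 3.5
height_6 = 5.5
pos_x_7 = 9.5
pos_y_7 = 8.5
pos_z_7 = 1.5
radius_7 = 1
pos_x_8 = 2
pos_y_8 = 6
pos_z_8 = 3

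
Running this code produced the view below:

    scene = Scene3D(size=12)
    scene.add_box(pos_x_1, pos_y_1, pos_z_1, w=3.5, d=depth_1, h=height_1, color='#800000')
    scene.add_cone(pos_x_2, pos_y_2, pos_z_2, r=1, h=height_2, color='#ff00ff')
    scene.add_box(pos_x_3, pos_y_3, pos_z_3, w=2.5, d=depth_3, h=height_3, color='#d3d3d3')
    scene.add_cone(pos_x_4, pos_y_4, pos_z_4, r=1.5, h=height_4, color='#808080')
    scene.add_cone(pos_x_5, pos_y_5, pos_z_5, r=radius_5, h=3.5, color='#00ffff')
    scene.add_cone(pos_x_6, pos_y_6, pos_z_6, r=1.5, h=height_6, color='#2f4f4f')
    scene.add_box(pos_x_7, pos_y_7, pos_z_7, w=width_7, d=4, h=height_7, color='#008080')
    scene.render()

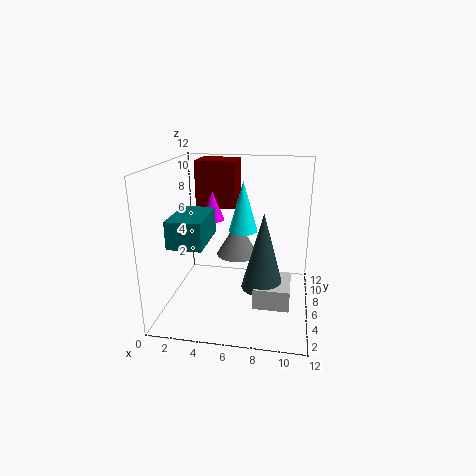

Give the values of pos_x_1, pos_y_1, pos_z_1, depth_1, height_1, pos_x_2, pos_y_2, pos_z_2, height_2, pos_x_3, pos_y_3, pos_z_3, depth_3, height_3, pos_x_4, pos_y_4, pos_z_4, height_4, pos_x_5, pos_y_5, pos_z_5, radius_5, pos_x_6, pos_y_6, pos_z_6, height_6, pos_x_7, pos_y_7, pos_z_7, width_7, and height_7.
pos_x_1 = 2
pos_y_1 = 7.5
pos_z_1 = 8
depth_1 = 3
height_1 = 4
pos_x_2 = 3.5
pos_y_2 = 7.5
pos_z_2 = 7
height_2 = 2.5
pos_x_3 = 8
pos_y_3 = 0.5
pos_z_3 = 3
depth_3 = 3
height_3 = 1.5
pos_x_4 = 6.5
pos_y_4 = 3
pos_z_4 = 6
height_4 = 2.5
pos_x_5 = 7
pos_y_5 = 2.5
pos_z_5 = 8
radius_5 = 1
pos_x_6 = 8.5
pos_y_6 = 2
pos_z_6 = 4
height_6 = 5.5
pos_x_7 = 2
pos_y_7 = 0.5
pos_z_7 = 7
width_7 = 2.5
height_7 = 2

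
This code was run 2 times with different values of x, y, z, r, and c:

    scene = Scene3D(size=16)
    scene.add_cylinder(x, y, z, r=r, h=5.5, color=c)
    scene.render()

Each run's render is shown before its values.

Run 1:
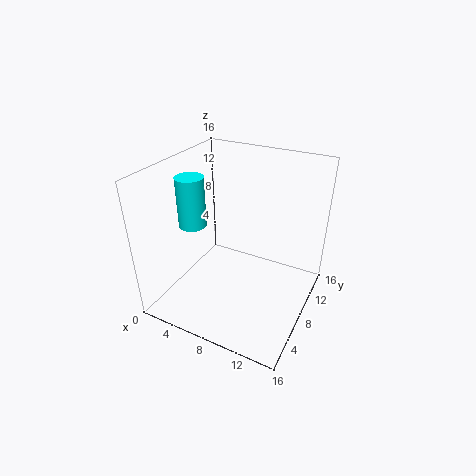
x = 3.5; y = 6; z = 9.5; r = 1.5; c = 'cyan'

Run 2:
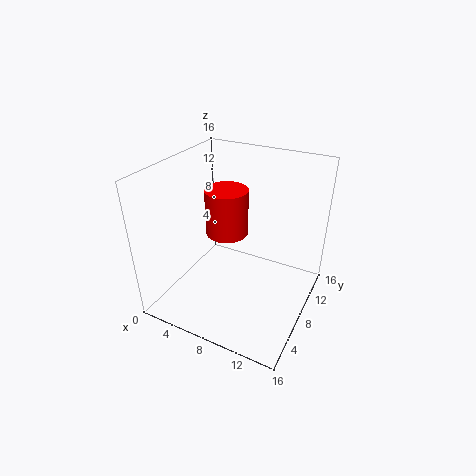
x = 5.5; y = 10; z = 7; r = 2.5; c = 'red'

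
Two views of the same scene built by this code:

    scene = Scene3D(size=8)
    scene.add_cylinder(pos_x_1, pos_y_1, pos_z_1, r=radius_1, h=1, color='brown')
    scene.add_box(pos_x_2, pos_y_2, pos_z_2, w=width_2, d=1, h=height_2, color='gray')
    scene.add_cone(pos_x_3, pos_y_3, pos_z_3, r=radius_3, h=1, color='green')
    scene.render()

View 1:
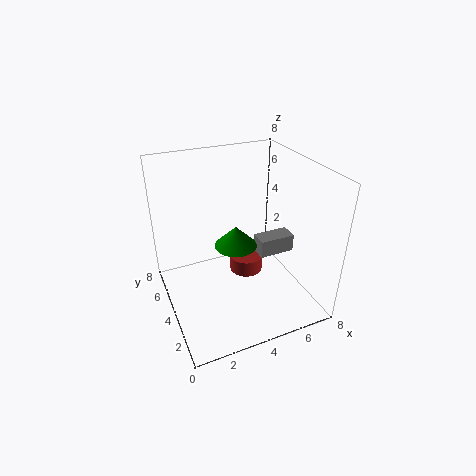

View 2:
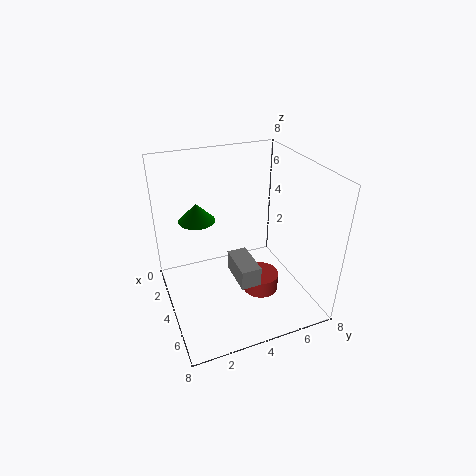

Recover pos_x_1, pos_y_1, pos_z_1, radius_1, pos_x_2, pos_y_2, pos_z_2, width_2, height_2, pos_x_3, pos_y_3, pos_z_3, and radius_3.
pos_x_1 = 5; pos_y_1 = 5; pos_z_1 = 1; radius_1 = 1; pos_x_2 = 5; pos_y_2 = 3; pos_z_2 = 3; width_2 = 2; height_2 = 1; pos_x_3 = 3; pos_y_3 = 2; pos_z_3 = 5; radius_3 = 1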